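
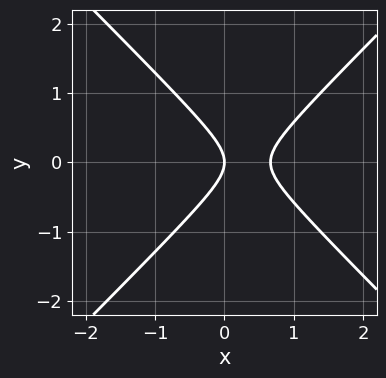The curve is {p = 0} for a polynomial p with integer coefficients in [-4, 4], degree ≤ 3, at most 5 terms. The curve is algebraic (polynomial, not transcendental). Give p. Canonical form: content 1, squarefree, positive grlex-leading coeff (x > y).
First, the degree is 2 — no degree-1 curve has this shape.
Then, symmetries: it's symmetric under y → −y, forcing even powers of y.
Next, checking where it meets the axes: it meets the x-axis at x = 0 (among the integer gridlines); it crosses the y-axis at the gridline y = 0.
Finally, the integer polynomial consistent with all of this is the stated p.

3*x^2 - 3*y^2 - 2*x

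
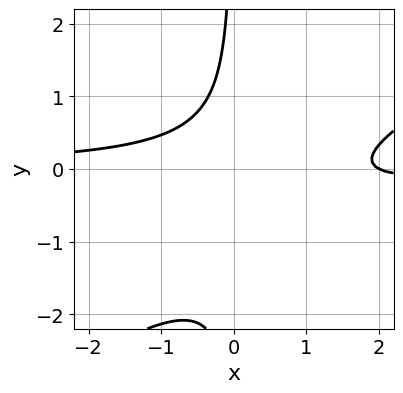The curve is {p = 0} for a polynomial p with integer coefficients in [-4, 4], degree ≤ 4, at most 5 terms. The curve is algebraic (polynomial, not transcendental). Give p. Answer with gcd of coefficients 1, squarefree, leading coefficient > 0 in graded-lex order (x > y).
2*x^2*y - 3*x*y^2 - 3*x*y + x - 2

(a) deg p = 3. A generic line meets the curve in up to 3 points.
(b) From the visible intercepts: it misses every integer gridline on the y-axis; it crosses the x-axis at the gridline x = 2.
(c) Fitting integer coefficients to these (and the overall shape) gives p.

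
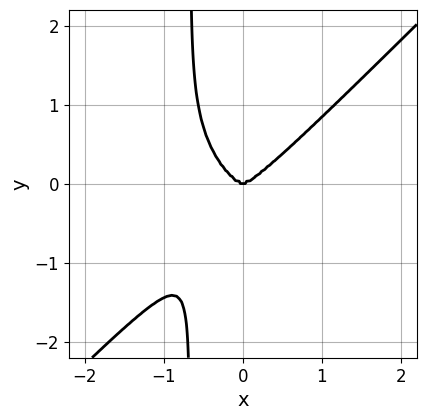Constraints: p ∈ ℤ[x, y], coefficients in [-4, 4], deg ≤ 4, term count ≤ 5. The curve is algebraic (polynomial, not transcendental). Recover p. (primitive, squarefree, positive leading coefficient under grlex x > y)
1. Degree: the shape is more complex than any degree-3 curve, so deg p = 4.
2. Checking where it meets the axes: one y-axis crossing is at y = 0; it meets the x-axis at x = 0 (among the integer gridlines).
3. Fitting integer coefficients to these (and the overall shape) gives p.

3*x^4 - 3*x*y^3 - 2*y^3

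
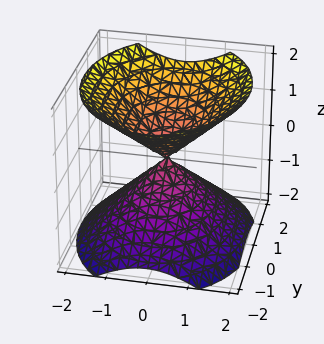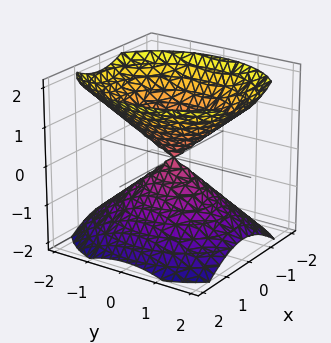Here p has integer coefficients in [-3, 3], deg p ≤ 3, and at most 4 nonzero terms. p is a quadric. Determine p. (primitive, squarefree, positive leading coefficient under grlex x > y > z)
The picture has 2 separate pieces.
deg p = 2.
Symmetries: mirror symmetry y ↦ −y ⇒ only even powers of y; it's symmetric under x → −x, forcing even powers of x; the z ↦ −z reflection is a symmetry, so z appears only in even powers.
Checking where it meets the axes: one z-axis crossing is at z = 0; it meets the y-axis at y = 0 (among the integer gridlines).
These observations pin down the coefficients.

3*x^2 + 2*y^2 - 3*z^2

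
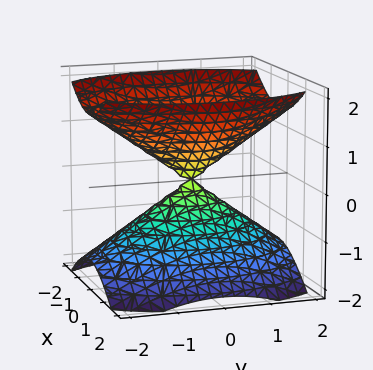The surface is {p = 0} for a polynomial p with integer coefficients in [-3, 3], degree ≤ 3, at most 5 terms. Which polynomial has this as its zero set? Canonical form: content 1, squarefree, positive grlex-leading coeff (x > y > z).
(a) I count 2 distinct pieces. Treating them together as one polynomial.
(b) deg p = 2. Two nappes meeting at a single point; a quadric.
(c) Symmetries: it's symmetric under z → −z, forcing even powers of z; mirror symmetry x ↦ −x ⇒ only even powers of x; it's symmetric under y → −y, forcing even powers of y.
(d) Against the integer gridlines: one x-axis crossing is at x = 0; one y-axis crossing is at y = 0; it meets the z-axis at z = 0 (among the integer gridlines).
(e) Fitting integer coefficients to these (and the overall shape) gives p.

2*x^2 + y^2 - 2*z^2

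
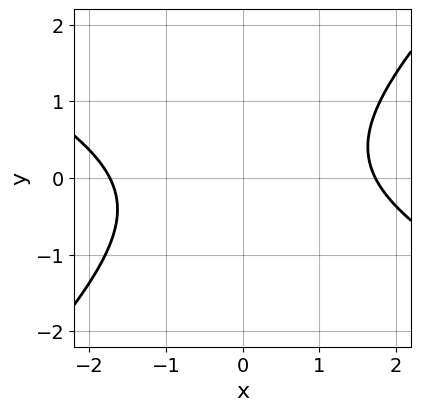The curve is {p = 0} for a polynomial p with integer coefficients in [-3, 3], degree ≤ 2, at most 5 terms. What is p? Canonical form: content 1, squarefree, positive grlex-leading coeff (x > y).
(a) Degree: the shape is more complex than any degree-1 curve, so deg p = 2.
(b) Checking where it meets the axes: no y-intercept at any integer in the box.
(c) Together with the visible shape, these determine p as stated.

x^2 + x*y - 2*y^2 - 3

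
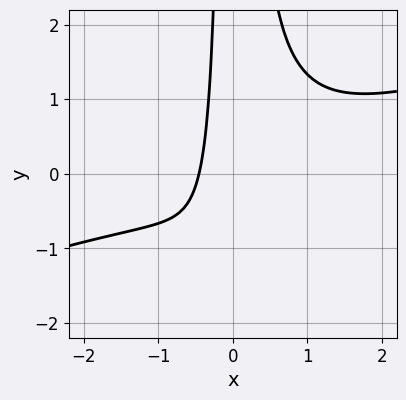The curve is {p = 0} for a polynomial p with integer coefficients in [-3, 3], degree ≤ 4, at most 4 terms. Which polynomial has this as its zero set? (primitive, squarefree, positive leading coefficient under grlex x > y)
x^3 - 3*x^2*y + 2*x + 1

(a) The degree is 3 — the shape is more complex than any degree-2 curve.
(b) Against the integer gridlines: it misses every integer gridline on the y-axis.
(c) Solving for integer coefficients yields p as stated.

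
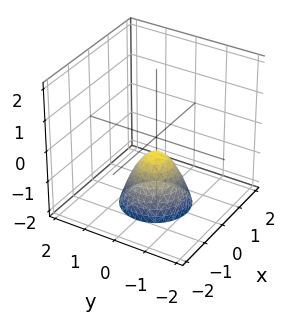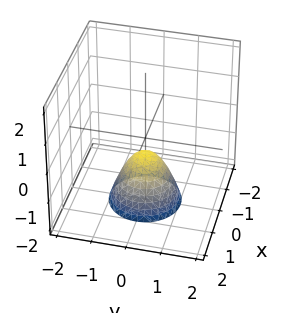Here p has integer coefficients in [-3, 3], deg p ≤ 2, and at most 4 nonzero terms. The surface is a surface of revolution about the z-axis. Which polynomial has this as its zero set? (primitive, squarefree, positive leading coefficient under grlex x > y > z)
(a) deg p = 2. The shape is more complex than any degree-1 surface.
(b) By symmetry, every cross-section ⟂ z is a circle, so x, y appear only via x² + y².
(c) From the axis intercepts and sections: the surface avoids every integer y-axis point in the box; a circular section at z = -1 has radius between 0 and 1.
(d) Matching integer coefficients to the picture gives p.

3*x^2 + 3*y^2 + 2*z + 1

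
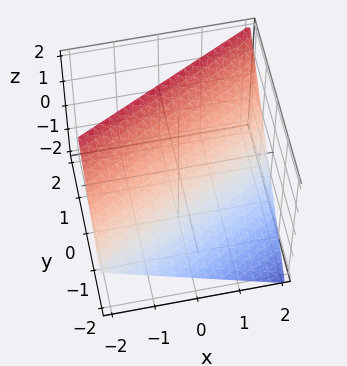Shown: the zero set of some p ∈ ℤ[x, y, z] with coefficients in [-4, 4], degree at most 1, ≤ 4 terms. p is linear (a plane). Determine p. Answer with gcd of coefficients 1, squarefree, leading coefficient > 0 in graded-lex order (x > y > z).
x - 2*y + 2*z - 2

First, degree: the surface is flat (a plane), so deg p = 1.
Then, against the integer gridlines: one z-axis crossing is at z = 1; one x-axis crossing is at x = 2; it crosses the y-axis at the gridline y = -1.
Finally, together with the visible shape, these determine p as stated.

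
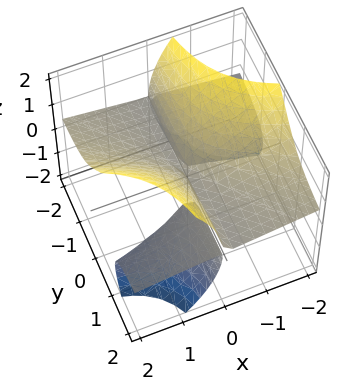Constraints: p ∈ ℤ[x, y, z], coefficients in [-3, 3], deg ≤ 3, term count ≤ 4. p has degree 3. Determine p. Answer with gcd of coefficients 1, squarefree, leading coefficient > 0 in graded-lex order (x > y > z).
There are 3 components.
Degree: the shape is more complex than any degree-2 surface, so deg p = 3.
From the axis intercepts and sections: it meets the z-axis at z = 0 (among the integer gridlines); it crosses the x-axis at the gridline x = 0; the visible y-axis segment lies entirely on the surface.
Fitting integer coefficients to these (and the overall shape) gives p.

3*x*y*z - z^3 + x^2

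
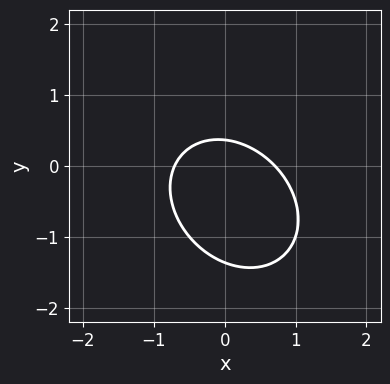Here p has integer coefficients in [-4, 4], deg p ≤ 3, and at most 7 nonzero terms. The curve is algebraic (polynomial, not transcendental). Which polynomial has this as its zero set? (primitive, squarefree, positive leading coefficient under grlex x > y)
2*x^2 + x*y + 2*y^2 + 2*y - 1

deg p = 2.
Matching integer coefficients to the picture gives p.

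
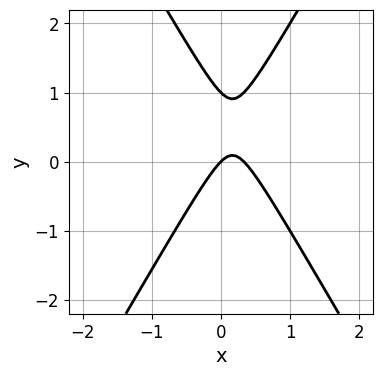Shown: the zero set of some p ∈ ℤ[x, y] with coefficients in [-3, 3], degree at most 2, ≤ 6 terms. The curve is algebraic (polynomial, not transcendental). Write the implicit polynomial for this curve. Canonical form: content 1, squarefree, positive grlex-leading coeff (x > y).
First, degree: no degree-1 curve has this shape, so deg p = 2.
Then, checking where it meets the axes: one x-axis crossing is at x = 0; among the integer gridlines, it crosses the y-axis at y ∈ {0, 1}.
Finally, the integer polynomial consistent with all of this is the stated p.

3*x^2 - y^2 - x + y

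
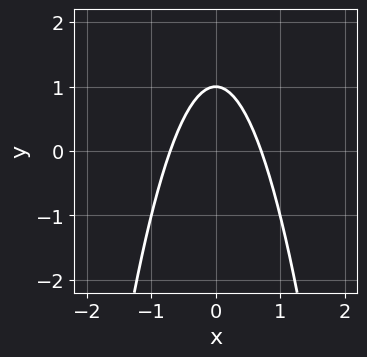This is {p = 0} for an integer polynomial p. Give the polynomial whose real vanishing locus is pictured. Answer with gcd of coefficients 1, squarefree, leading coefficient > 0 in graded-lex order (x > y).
2*x^2 + y - 1

(a) deg p = 2. No degree-1 curve has this shape.
(b) Symmetries: mirror symmetry x ↦ −x ⇒ only even powers of x.
(c) From the axis intercepts and sections: it meets the y-axis at y = 1 (among the integer gridlines).
(d) These observations pin down the coefficients.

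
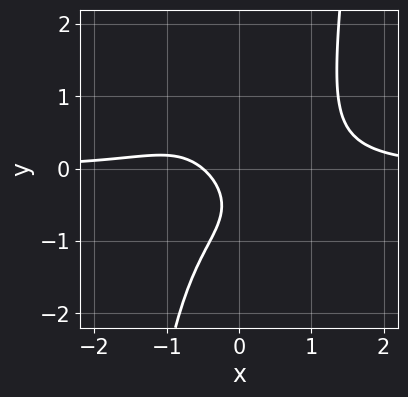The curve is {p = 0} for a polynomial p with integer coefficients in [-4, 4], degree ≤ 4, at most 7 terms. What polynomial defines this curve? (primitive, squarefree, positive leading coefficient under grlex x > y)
3*x^3*y - 2*y^2 - 2*x - 2*y - 1

First, deg p = 4.
Next, from the visible intercepts: the curve avoids every integer y-axis point in the box.
Finally, assembling these constraints gives the stated polynomial.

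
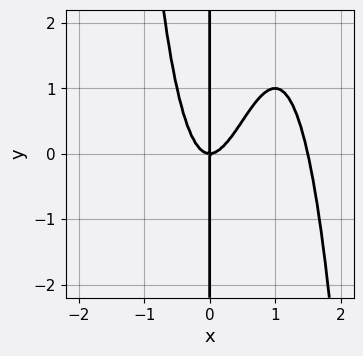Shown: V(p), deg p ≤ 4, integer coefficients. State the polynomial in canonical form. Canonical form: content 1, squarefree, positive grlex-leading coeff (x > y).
2*x^4 - 3*x^3 + x*y

deg p = 4. A generic line meets the curve in up to 4 points.
Against the integer gridlines: it meets the x-axis at x = 0 (among the integer gridlines); every point of the y-axis in the box is on the curve.
Solving for integer coefficients yields p as stated.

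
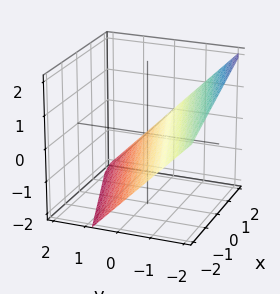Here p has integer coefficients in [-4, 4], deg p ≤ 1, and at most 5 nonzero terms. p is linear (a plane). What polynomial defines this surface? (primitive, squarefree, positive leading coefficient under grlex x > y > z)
x - 3*y - 3*z - 2

1. deg p = 1. The surface is flat (a plane).
2. Checking where it meets the axes: it crosses the x-axis at the gridline x = 2.
3. The integer polynomial consistent with all of this is the stated p.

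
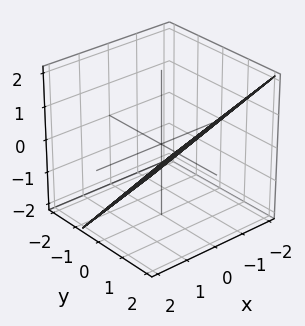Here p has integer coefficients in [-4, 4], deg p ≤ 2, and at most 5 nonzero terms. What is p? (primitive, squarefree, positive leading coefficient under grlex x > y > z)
First, deg p = 1. The surface is flat (a plane).
Then, checking where it meets the axes: it meets the x-axis at x = -2 (among the integer gridlines).
Finally, these observations pin down the coefficients.

x - 3*y + 3*z + 2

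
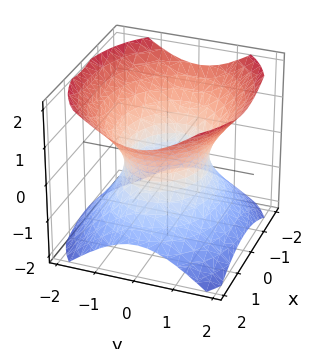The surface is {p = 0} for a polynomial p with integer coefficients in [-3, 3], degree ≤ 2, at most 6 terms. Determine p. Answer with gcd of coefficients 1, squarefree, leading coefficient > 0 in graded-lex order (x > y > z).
2*x^2 + 3*y^2 - 3*z^2 - 3

First, the degree is 2 — an hourglass — one-sheet hyperboloid; a quadric.
Then, symmetries: it's symmetric under x → −x, forcing even powers of x; the z ↦ −z reflection is a symmetry, so z appears only in even powers; mirror symmetry y ↦ −y ⇒ only even powers of y.
Then, reading off the gridlines: no z-intercept at any integer in the box; the y-axis gridline crossings are at y ∈ {-1, 1}.
Finally, matching integer coefficients to the picture gives p.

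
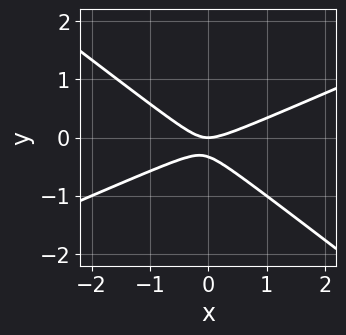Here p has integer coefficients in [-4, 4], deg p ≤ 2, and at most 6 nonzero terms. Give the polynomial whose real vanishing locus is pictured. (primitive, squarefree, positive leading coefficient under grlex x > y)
x^2 - x*y - 3*y^2 - y

First, deg p = 2.
Next, observable constraints: it crosses the x-axis at the gridline x = 0; it meets the y-axis at y = 0 (among the integer gridlines).
Finally, together with the visible shape, these determine p as stated.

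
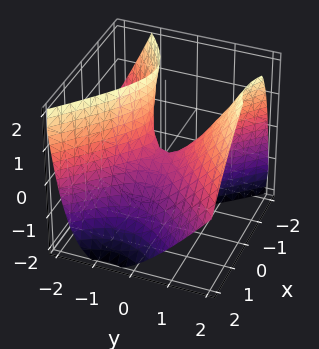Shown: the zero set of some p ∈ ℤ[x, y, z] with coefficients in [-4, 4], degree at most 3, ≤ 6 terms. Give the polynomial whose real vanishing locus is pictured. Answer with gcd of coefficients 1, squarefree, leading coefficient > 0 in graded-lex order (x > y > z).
3*x^2 + 2*x*z - 3*y^2 + 2*y*z + 2*z

(a) deg p = 2.
(b) From the axis intercepts and sections: it meets the z-axis at z = 0 (among the integer gridlines); it meets the y-axis at y = 0 (among the integer gridlines); it crosses the x-axis at the gridline x = 0.
(c) The integer polynomial consistent with all of this is the stated p.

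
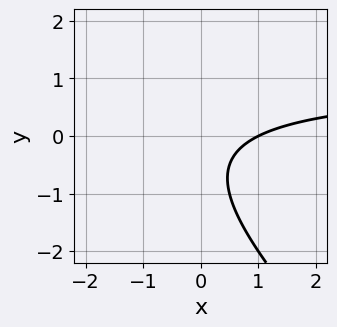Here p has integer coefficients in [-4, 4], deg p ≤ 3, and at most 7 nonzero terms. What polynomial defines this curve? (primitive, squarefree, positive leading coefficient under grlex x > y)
1. Degree: the shape is more complex than any degree-1 curve, so deg p = 2.
2. From the axis intercepts and sections: it crosses the x-axis at the gridline x = 1; the curve avoids every integer y-axis point in the box.
3. Assembling these constraints gives the stated polynomial.

x*y + y^2 - x + y + 1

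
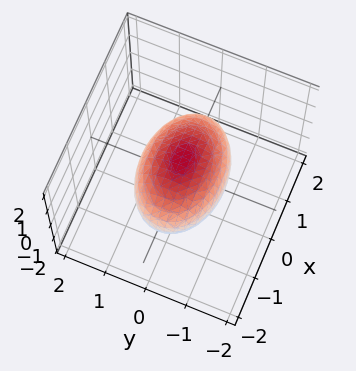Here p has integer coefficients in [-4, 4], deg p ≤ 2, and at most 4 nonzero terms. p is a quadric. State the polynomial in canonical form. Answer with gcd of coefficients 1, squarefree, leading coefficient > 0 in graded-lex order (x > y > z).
x^2 + 2*y^2 + 2*z^2 - 2

(a) The degree is 2 — bounded and convex; a quadric.
(b) Symmetries: mirror symmetry x ↦ −x ⇒ only even powers of x; it's symmetric under z → −z, forcing even powers of z; mirror symmetry y ↦ −y ⇒ only even powers of y.
(c) Observable constraints: the y-axis gridline crossings are at y ∈ {-1, 1}; among the integer gridlines, it crosses the z-axis at z ∈ {-1, 1}.
(d) Together with the visible shape, these determine p as stated.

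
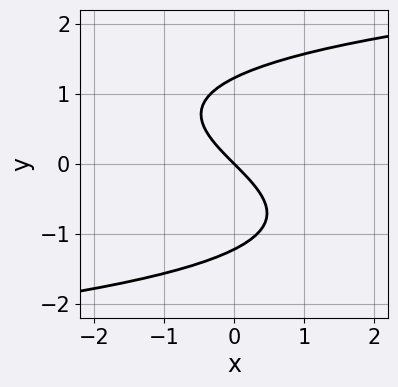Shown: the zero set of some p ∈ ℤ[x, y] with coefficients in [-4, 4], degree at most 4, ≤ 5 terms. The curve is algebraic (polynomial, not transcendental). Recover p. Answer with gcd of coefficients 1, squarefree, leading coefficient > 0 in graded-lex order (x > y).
2*y^3 - 3*x - 3*y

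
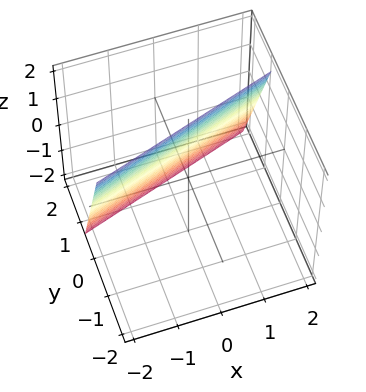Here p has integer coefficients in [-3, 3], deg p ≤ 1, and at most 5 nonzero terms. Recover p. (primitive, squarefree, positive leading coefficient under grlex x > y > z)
x - 3*y - z + 2

The degree is 1 — the surface is flat (a plane).
Observable constraints: it crosses the z-axis at the gridline z = 2; it meets the x-axis at x = -2 (among the integer gridlines).
Putting this together gives p.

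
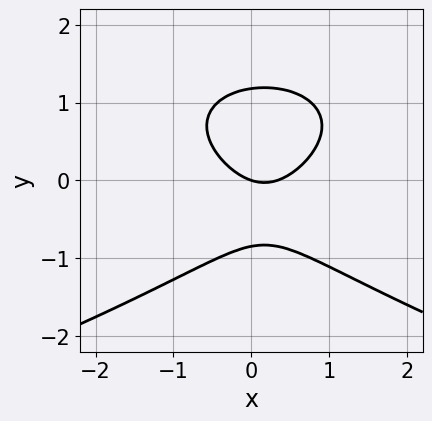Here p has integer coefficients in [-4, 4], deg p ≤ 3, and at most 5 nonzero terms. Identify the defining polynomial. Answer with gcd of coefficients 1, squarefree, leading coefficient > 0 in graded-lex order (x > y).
3*y^3 + 3*x^2 - y^2 - x - 3*y

1. Degree: no degree-2 curve has this shape, so deg p = 3.
2. Observable constraints: it crosses the x-axis at the gridline x = 0; it crosses the y-axis at the gridline y = 0.
3. The integer polynomial consistent with all of this is the stated p.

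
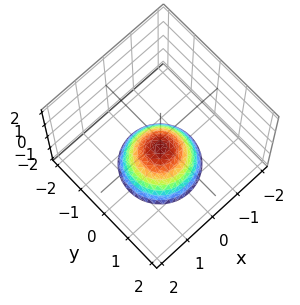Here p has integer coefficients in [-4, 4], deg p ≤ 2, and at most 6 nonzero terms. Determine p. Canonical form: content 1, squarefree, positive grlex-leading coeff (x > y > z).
3*x^2 + 3*y^2 + 3*z + 2

Degree: a generic line meets the surface in up to 2 points, so deg p = 2.
Symmetries: the surface is invariant under rotation about z: p = q(x² + y², z).
Observable constraints: no x-intercept at any integer in the box; a circular section at z = -2 has radius between 1 and 2.
Assembling these constraints gives the stated polynomial.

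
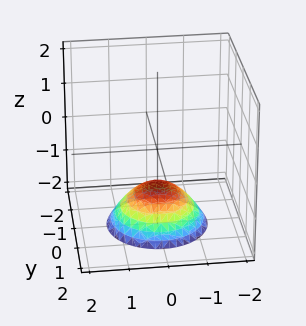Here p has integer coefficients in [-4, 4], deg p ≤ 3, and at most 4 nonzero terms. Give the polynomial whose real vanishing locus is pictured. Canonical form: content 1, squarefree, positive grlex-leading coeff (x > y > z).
2*x^2 + 2*y^2 + 3*z + 3

(a) Degree: no degree-1 surface has this shape, so deg p = 2.
(b) By symmetry, the z-axis is an axis of rotation, so x and y enter only as x² + y².
(c) From the visible intercepts: it misses every integer gridline on the x-axis; it meets the z-axis at z = -1 (among the integer gridlines); a circular section at z = -2 has radius between 1 and 2; it misses every integer gridline on the y-axis.
(d) Together with the visible shape, these determine p as stated.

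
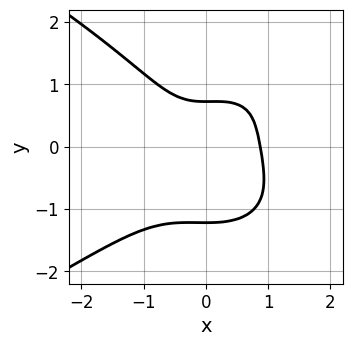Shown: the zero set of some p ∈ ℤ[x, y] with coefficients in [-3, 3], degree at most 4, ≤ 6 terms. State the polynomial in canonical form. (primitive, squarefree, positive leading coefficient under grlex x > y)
The degree is 4 — a generic line meets the curve in up to 4 points.
Solving for integer coefficients yields p as stated.

2*y^4 + 3*x^3 - x^2*y + 2*y - 2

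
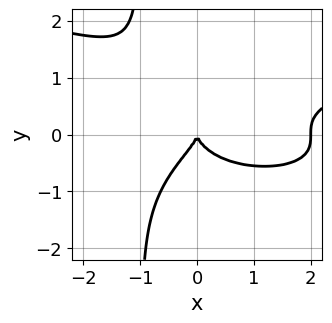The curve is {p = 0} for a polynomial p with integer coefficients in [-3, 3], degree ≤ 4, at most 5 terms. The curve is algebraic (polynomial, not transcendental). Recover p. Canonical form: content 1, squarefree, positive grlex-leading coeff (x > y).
3*x*y^3 - x^3 + 3*y^3 + 2*x^2

(a) deg p = 4. No degree-3 curve has this shape.
(b) From the axis intercepts and sections: one y-axis crossing is at y = 0; the x-axis gridline crossings are at x ∈ {0, 2}.
(c) The integer polynomial consistent with all of this is the stated p.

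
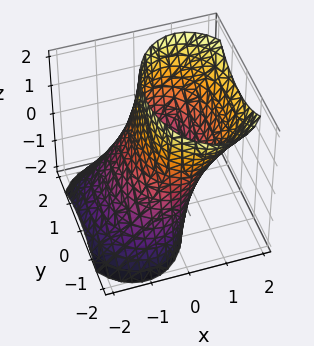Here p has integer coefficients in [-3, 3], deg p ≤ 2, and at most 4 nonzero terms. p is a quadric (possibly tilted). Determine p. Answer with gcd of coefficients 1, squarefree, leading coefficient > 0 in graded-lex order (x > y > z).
2*x^2 - 2*x*z + y^2 - 2

First, degree: no degree-1 surface has this shape, so deg p = 2.
Then, reading off the gridlines: it misses every integer gridline on the z-axis; the x-axis gridline crossings are at x ∈ {-1, 1}.
Finally, assembling these constraints gives the stated polynomial.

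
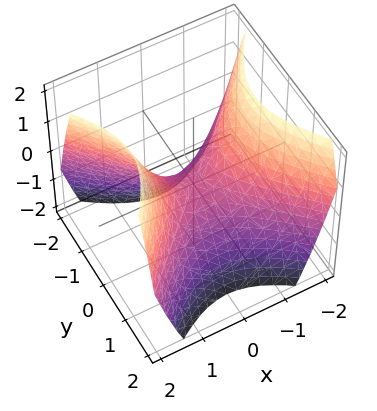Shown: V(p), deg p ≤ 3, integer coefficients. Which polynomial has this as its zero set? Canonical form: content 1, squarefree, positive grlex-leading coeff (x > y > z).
x^2 - y^2 - z

deg p = 2.
Symmetries: it's symmetric under y → −y, forcing even powers of y; mirror symmetry x ↦ −x ⇒ only even powers of x.
From the visible intercepts: it meets the x-axis at x = 0 (among the integer gridlines); it crosses the z-axis at the gridline z = 0.
Matching integer coefficients to the picture gives p.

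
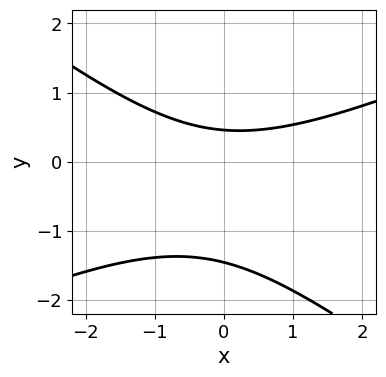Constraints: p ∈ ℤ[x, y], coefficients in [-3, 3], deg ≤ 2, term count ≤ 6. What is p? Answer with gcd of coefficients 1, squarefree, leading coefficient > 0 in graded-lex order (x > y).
x^2 - x*y - 3*y^2 - 3*y + 2

(a) deg p = 2. A generic line meets the curve in up to 2 points.
(b) Checking where it meets the axes: it misses every integer gridline on the x-axis.
(c) Fitting integer coefficients to these (and the overall shape) gives p.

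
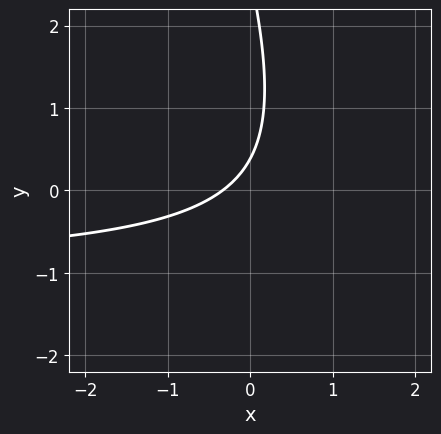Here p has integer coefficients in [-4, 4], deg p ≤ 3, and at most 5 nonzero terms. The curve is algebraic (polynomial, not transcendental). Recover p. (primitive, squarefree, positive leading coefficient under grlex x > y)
3*x*y + y^2 + 3*x - 3*y + 1

1. Degree: no degree-1 curve has this shape, so deg p = 2.
2. The integer polynomial consistent with all of this is the stated p.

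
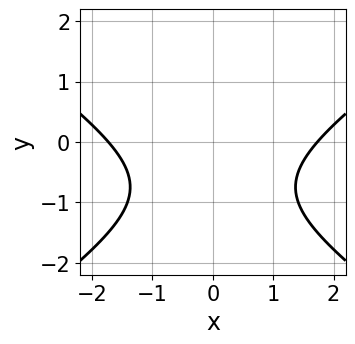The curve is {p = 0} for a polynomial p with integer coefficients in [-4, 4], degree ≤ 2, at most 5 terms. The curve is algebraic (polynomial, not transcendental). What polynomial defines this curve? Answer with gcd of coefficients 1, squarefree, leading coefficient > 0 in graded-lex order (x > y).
(a) deg p = 2.
(b) Symmetries: the x ↦ −x reflection is a symmetry, so x appears only in even powers.
(c) Against the integer gridlines: no y-intercept at any integer in the box.
(d) Solving for integer coefficients yields p as stated.

x^2 - 2*y^2 - 3*y - 3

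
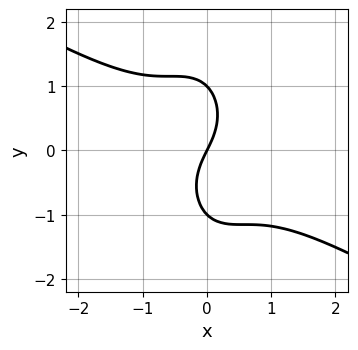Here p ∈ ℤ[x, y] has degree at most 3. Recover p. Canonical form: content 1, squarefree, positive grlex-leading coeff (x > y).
2*x^3 + 3*x^2*y + y^3 + 2*x - y

1. The degree is 3 — the shape is more complex than any degree-2 curve.
2. Checking where it meets the axes: among the integer gridlines, it crosses the y-axis at y ∈ {-1, 0, 1}; it crosses the x-axis at the gridline x = 0.
3. These observations pin down the coefficients.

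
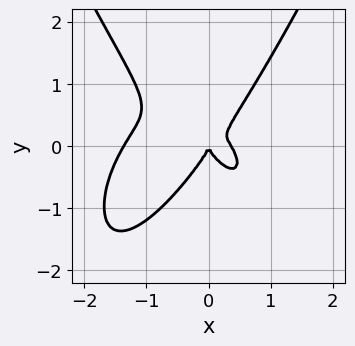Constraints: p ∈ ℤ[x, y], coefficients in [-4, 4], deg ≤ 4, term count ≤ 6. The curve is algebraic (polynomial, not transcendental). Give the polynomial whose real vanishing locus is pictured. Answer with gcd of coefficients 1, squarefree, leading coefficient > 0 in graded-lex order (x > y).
Degree: no degree-3 curve has this shape, so deg p = 4.
Checking where it meets the axes: it crosses the x-axis at the gridline x = 0; it meets the y-axis at y = 0 (among the integer gridlines).
Fitting integer coefficients to these (and the overall shape) gives p.

2*x^4 + 2*x^3 + 2*x^2*y - 2*y^3 - x^2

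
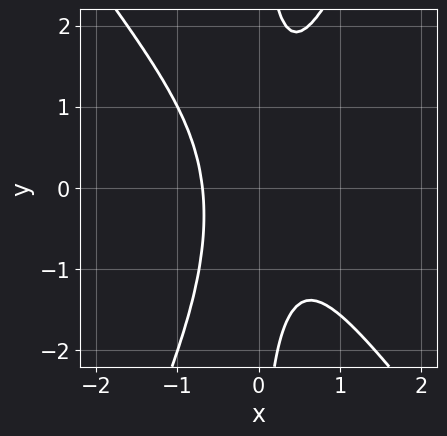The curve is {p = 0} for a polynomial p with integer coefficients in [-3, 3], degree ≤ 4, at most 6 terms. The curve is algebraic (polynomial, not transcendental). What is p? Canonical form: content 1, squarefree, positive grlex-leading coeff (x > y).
3*x^3 + x^2*y - x*y^2 + 1

(a) Degree: the shape is more complex than any degree-2 curve, so deg p = 3.
(b) From the axis intercepts and sections: the curve avoids every integer y-axis point in the box.
(c) Putting this together gives p.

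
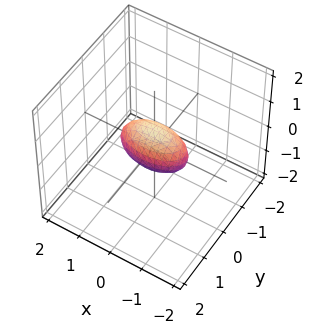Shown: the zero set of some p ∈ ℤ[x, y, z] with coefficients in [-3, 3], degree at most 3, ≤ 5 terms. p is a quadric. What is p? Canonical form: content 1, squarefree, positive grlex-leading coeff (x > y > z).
First, deg p = 2. Bounded and convex; a quadric.
Then, symmetries: the y ↦ −y reflection is a symmetry, so y appears only in even powers; it's symmetric under z → −z, forcing even powers of z; the x ↦ −x reflection is a symmetry, so x appears only in even powers.
Then, checking where it meets the axes: among the integer gridlines, it crosses the x-axis at x ∈ {-1, 1}.
Finally, the integer polynomial consistent with all of this is the stated p.

x^2 + 3*y^2 + 2*z^2 - 1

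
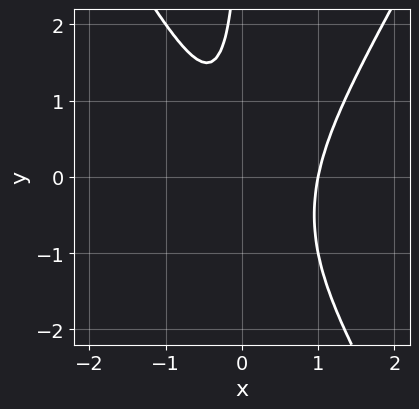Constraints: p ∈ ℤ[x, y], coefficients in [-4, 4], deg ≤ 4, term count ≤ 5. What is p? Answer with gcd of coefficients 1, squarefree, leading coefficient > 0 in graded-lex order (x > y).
(a) Degree: no degree-2 curve has this shape, so deg p = 3.
(b) Observable constraints: one x-axis crossing is at x = 1; the curve avoids every integer y-axis point in the box.
(c) Together with the visible shape, these determine p as stated.

3*x^3 - x*y^2 - 2*x^2 - x*y - 1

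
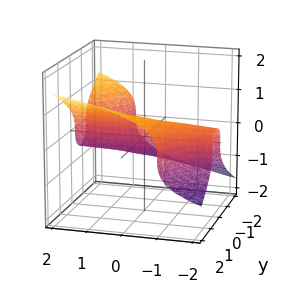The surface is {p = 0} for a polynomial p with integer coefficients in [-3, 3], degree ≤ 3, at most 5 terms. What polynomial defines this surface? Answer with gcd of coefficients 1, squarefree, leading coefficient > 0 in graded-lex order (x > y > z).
x*y^2 - 3*z^3 + 2*y

1. deg p = 3. No degree-2 surface has this shape.
2. From the visible intercepts: it crosses the z-axis at the gridline z = 0; the visible x-axis segment lies entirely on the surface.
3. Putting this together gives p.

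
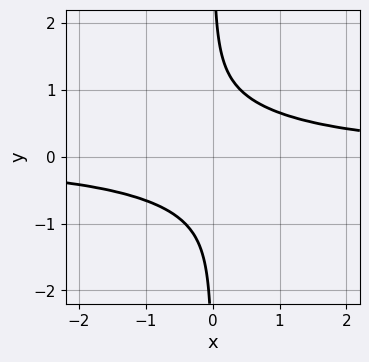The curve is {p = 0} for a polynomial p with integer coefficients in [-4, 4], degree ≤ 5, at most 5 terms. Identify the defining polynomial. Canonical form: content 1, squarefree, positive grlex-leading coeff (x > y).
x^2*y^2 + 2*x*y^3 - 1

First, deg p = 4. The shape is more complex than any degree-3 curve.
Next, from the axis intercepts and sections: the curve avoids every integer x-axis point in the box; the curve avoids every integer y-axis point in the box.
Finally, fitting integer coefficients to these (and the overall shape) gives p.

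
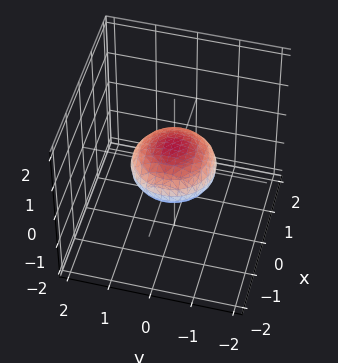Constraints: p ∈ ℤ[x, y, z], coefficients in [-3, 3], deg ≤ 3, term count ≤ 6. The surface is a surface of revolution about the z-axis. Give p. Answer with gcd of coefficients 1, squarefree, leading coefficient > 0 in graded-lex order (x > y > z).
x^2 + y^2 + 2*z^2 - 1

1. Degree: a generic line meets the surface in up to 2 points, so deg p = 2.
2. Symmetries: the surface is invariant under rotation about z: p = q(x² + y², z).
3. From the visible intercepts: a circular section at z = 0 has radius exactly 1; among the integer gridlines, it crosses the y-axis at y ∈ {-1, 1}.
4. Putting this together gives p. Check: (-1, 0, 0) on the x-axis lies on the surface, and p(-1, 0, 0) = 0. ✓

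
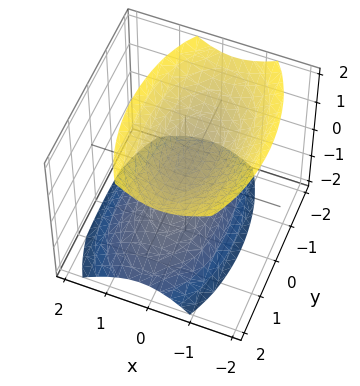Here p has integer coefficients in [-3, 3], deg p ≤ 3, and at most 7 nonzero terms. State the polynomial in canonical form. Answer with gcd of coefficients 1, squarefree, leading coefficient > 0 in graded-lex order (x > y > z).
3*x^2 + x*z + y^2 - 2*z^2 + 1

(a) The picture has 2 separate pieces.
(b) deg p = 2.
(c) Against the integer gridlines: no y-intercept at any integer in the box; the surface avoids every integer x-axis point in the box.
(d) Together with the visible shape, these determine p as stated.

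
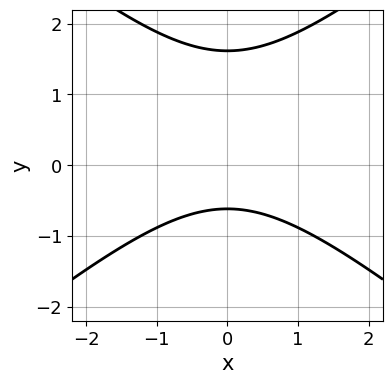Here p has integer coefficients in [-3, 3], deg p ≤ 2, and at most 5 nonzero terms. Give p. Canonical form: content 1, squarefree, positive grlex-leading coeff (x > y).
1. The degree is 2 — no degree-1 curve has this shape.
2. Symmetries: it's symmetric under x → −x, forcing even powers of x.
3. Reading off the gridlines: it misses every integer gridline on the x-axis.
4. Solving for integer coefficients yields p as stated.

2*x^2 - 3*y^2 + 3*y + 3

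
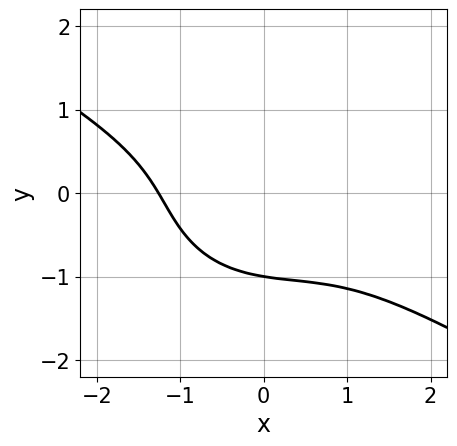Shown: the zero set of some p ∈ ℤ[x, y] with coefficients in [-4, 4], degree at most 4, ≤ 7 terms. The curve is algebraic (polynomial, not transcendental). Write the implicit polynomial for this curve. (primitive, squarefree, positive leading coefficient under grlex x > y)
First, degree: no degree-2 curve has this shape, so deg p = 3.
Then, reading off the gridlines: one y-axis crossing is at y = -1.
Finally, putting this together gives p.

x^3 + x^2*y + 2*y^3 - x*y + 2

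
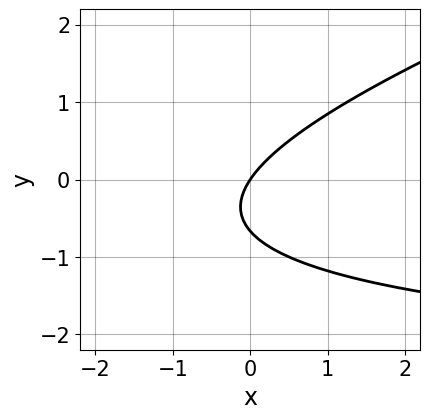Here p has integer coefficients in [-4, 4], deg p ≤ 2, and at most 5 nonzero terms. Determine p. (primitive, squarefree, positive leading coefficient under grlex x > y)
Degree: the shape is more complex than any degree-1 curve, so deg p = 2.
Against the integer gridlines: one y-axis crossing is at y = 0; one x-axis crossing is at x = 0.
These observations pin down the coefficients.

x*y - 3*y^2 + 3*x - 2*y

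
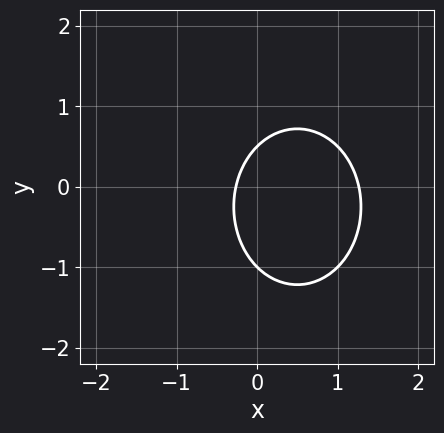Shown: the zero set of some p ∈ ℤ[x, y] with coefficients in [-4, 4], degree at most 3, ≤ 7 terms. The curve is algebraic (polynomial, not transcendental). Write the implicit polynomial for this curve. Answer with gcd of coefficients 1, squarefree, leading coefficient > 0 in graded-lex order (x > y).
3*x^2 + 2*y^2 - 3*x + y - 1

First, the degree is 2 — a generic line meets the curve in up to 2 points.
Next, from the visible intercepts: it meets the y-axis at y = -1 (among the integer gridlines).
Finally, fitting integer coefficients to these (and the overall shape) gives p.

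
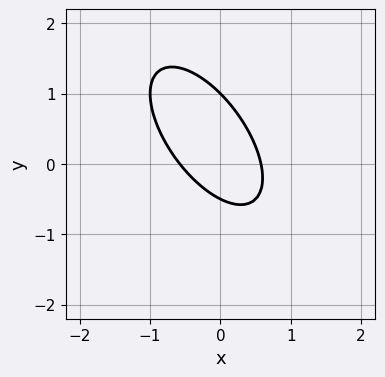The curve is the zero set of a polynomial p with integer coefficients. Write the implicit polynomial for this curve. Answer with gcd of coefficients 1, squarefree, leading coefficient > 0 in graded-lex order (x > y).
1. deg p = 2. The shape is more complex than any degree-1 curve.
2. Reading off the gridlines: it meets the y-axis at y = 1 (among the integer gridlines).
3. Together with the visible shape, these determine p as stated.

3*x^2 + 3*x*y + 2*y^2 - y - 1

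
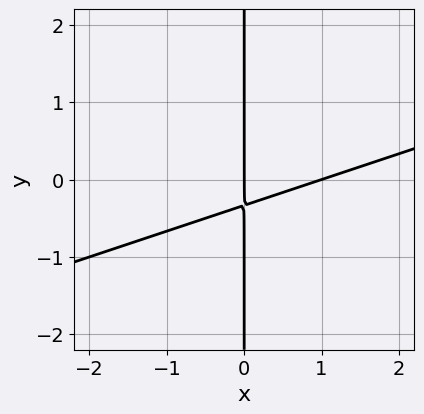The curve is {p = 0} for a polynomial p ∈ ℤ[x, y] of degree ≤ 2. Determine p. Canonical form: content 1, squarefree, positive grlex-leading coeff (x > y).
x^2 - 3*x*y - x

The degree is 2 — the shape is more complex than any degree-1 curve.
From the visible intercepts: the x-axis gridline crossings are at x ∈ {0, 1}; every point of the y-axis in the box is on the curve.
Fitting integer coefficients to these (and the overall shape) gives p.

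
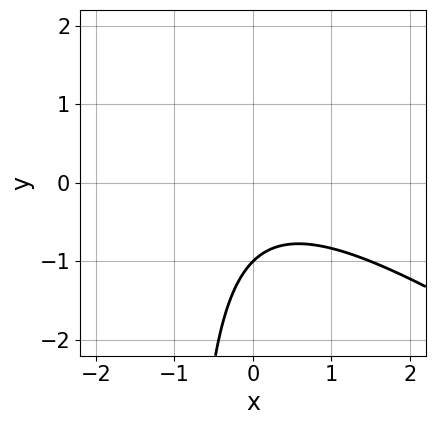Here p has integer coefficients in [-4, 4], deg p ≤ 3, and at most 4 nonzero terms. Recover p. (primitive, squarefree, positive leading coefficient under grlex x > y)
The degree is 2 — the shape is more complex than any degree-1 curve.
Reading off the gridlines: it misses every integer gridline on the x-axis; it crosses the y-axis at the gridline y = -1.
The integer polynomial consistent with all of this is the stated p.

2*x^2 + 3*x*y + 3*y + 3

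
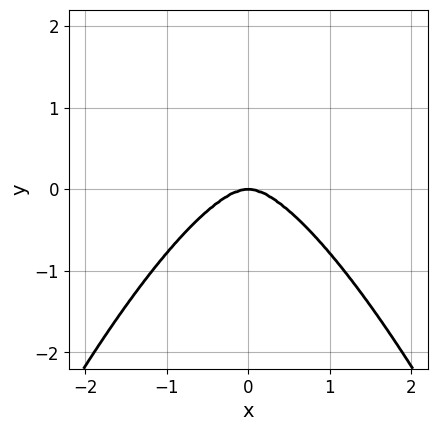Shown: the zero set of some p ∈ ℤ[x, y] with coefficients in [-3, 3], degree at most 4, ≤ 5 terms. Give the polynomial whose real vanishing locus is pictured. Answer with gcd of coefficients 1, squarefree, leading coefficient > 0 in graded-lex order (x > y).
3*x^4 + 2*x^2*y + 3*y^3

The degree is 4 — a generic line meets the curve in up to 4 points.
Symmetries: the x ↦ −x reflection is a symmetry, so x appears only in even powers.
From the visible intercepts: it crosses the y-axis at the gridline y = 0; it crosses the x-axis at the gridline x = 0.
Solving for integer coefficients yields p as stated.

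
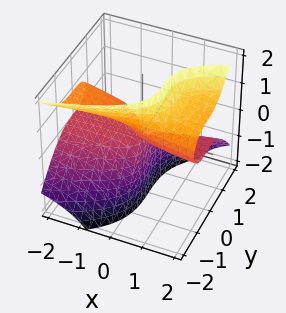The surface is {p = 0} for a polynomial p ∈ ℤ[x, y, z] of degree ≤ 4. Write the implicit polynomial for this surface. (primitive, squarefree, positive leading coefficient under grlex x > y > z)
First, degree: a generic line meets the surface in up to 3 points, so deg p = 3.
Next, from the visible intercepts: every point of the x-axis in the box is on the surface; one y-axis crossing is at y = 0; it crosses the z-axis at the gridline z = 0.
Finally, these observations pin down the coefficients.

3*x*z^2 - 2*y^3 - 3*x*z - z^2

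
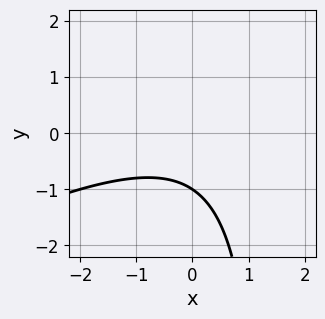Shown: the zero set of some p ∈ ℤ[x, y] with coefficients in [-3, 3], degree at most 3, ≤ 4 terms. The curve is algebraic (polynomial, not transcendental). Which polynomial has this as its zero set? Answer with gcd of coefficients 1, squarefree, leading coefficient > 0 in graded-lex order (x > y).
Degree: a generic line meets the curve in up to 2 points, so deg p = 2.
Observable constraints: the curve avoids every integer x-axis point in the box; one y-axis crossing is at y = -1.
Assembling these constraints gives the stated polynomial.

x^2 - 2*x*y + 3*y + 3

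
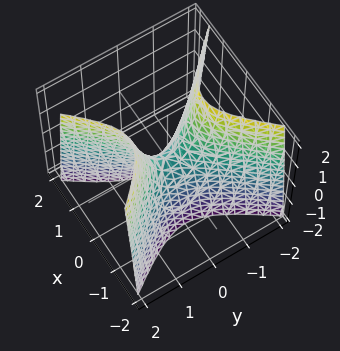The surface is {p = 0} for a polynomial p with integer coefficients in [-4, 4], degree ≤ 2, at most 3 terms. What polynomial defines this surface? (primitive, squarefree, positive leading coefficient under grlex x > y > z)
3*x^2 - 2*y^2 + z

1. deg p = 2.
2. Symmetries: mirror symmetry x ↦ −x ⇒ only even powers of x; the y ↦ −y reflection is a symmetry, so y appears only in even powers.
3. From the visible intercepts: it crosses the y-axis at the gridline y = 0; it crosses the x-axis at the gridline x = 0.
4. Together with the visible shape, these determine p as stated.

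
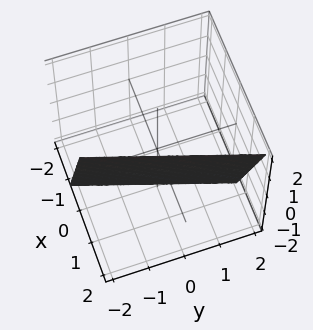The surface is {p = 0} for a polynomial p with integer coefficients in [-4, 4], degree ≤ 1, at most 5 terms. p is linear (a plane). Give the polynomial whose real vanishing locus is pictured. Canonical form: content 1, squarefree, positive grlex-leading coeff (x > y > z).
3*x - y - z - 2

deg p = 1.
From the visible intercepts: one y-axis crossing is at y = -2; it crosses the z-axis at the gridline z = -2.
Assembling these constraints gives the stated polynomial.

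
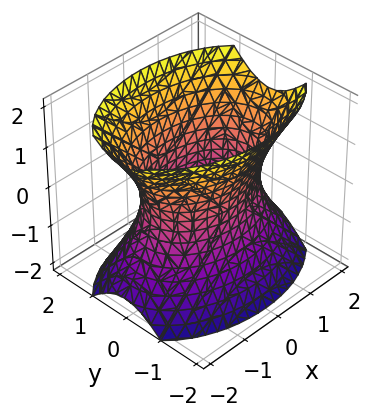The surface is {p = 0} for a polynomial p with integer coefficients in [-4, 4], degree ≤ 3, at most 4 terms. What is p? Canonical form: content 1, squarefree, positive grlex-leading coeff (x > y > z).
x^2 + 2*y^2 - z^2 - 2

First, the degree is 2 — an hourglass — one-sheet hyperboloid; a quadric.
Next, symmetries: the z ↦ −z reflection is a symmetry, so z appears only in even powers; the y ↦ −y reflection is a symmetry, so y appears only in even powers; mirror symmetry x ↦ −x ⇒ only even powers of x.
Next, against the integer gridlines: no z-intercept at any integer in the box; the y-axis gridline crossings are at y ∈ {-1, 1}.
Finally, together with the visible shape, these determine p as stated.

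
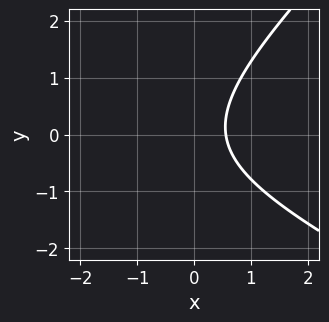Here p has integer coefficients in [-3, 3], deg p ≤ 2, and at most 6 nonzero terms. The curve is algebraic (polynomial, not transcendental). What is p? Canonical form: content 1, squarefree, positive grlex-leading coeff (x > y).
x^2 + x*y - 2*y^2 + 3*x - 2

1. Degree: a generic line meets the curve in up to 2 points, so deg p = 2.
2. Observable constraints: it misses every integer gridline on the y-axis.
3. Assembling these constraints gives the stated polynomial.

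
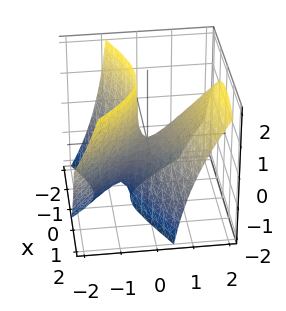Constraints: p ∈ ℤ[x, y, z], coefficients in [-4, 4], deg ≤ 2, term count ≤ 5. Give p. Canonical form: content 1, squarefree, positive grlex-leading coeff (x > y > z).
2*x^2 - 2*x*y - 3*y^2 + 3*y*z + z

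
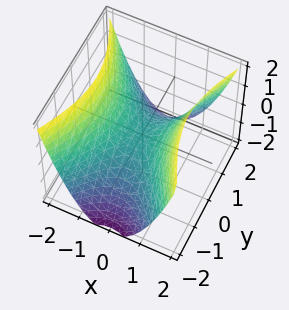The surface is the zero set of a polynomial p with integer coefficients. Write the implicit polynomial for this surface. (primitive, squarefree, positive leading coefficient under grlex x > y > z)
The degree is 2 — a saddle surface; a quadric.
Symmetries: it's symmetric under y → −y, forcing even powers of y; mirror symmetry x ↦ −x ⇒ only even powers of x.
Reading off the gridlines: one y-axis crossing is at y = 0; it meets the x-axis at x = 0 (among the integer gridlines); it meets the z-axis at z = 0 (among the integer gridlines).
These observations pin down the coefficients.

2*x^2 - y^2 - 2*z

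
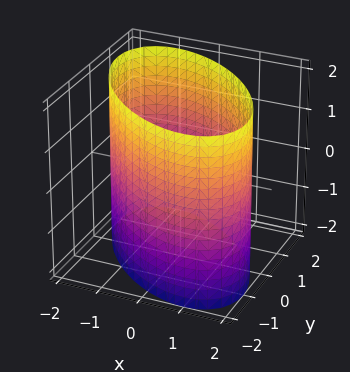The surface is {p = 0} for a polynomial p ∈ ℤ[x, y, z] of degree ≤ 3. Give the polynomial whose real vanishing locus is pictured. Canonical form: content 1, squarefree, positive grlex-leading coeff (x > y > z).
x^2 + x*y + y^2 - 3

Degree: no degree-1 surface has this shape, so deg p = 2.
Against the integer gridlines: it misses every integer gridline on the z-axis.
Putting this together gives p.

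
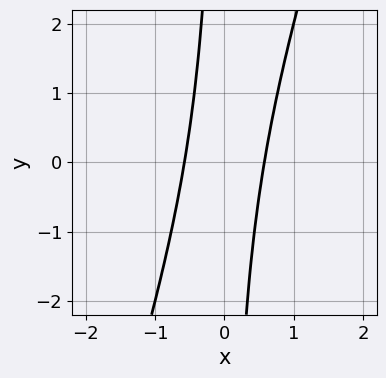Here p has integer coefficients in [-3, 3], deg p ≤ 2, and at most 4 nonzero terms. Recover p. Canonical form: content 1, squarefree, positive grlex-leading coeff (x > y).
3*x^2 - x*y - 1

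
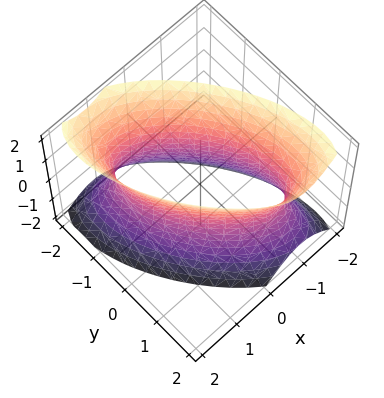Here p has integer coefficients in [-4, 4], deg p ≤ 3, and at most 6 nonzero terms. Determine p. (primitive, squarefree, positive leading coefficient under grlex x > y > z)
1. Degree: a generic line meets the surface in up to 2 points, so deg p = 2.
2. Reading off the gridlines: among the integer gridlines, it crosses the x-axis at x ∈ {-1, 1}; it misses every integer gridline on the z-axis.
3. Putting this together gives p.

3*x^2 + 3*x*y + 2*y^2 - z^2 - 3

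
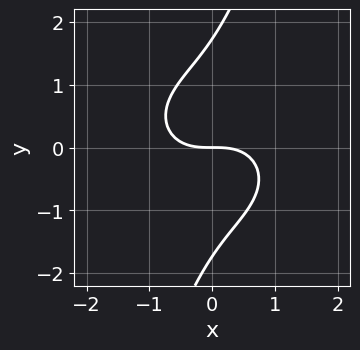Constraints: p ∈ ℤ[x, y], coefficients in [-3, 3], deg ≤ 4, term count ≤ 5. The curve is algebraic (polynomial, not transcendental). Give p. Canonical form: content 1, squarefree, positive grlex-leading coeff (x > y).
The degree is 3 — the shape is more complex than any degree-2 curve.
From the axis intercepts and sections: it meets the y-axis at y = 0 (among the integer gridlines); it meets the x-axis at x = 0 (among the integer gridlines).
Assembling these constraints gives the stated polynomial.

2*x^3 + 3*x*y^2 - y^3 + 3*y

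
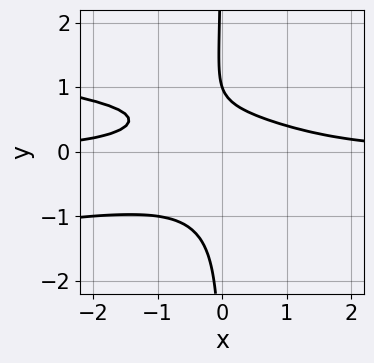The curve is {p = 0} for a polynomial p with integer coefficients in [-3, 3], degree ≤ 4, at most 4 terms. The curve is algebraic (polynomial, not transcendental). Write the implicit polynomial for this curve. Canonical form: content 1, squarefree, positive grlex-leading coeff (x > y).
deg p = 4. The shape is more complex than any degree-3 curve.
From the axis intercepts and sections: it misses every integer gridline on the x-axis; it meets the y-axis at y = 1 (among the integer gridlines).
Together with the visible shape, these determine p as stated.

3*x*y^3 + x^2*y + y - 1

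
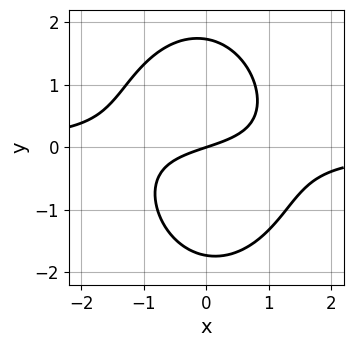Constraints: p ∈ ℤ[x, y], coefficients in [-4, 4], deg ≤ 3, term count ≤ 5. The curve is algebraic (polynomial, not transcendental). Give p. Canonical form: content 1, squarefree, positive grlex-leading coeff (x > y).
2*x^2*y + y^3 + x - 3*y

(a) The degree is 3 — the shape is more complex than any degree-2 curve.
(b) From the axis intercepts and sections: one y-axis crossing is at y = 0; one x-axis crossing is at x = 0.
(c) These observations pin down the coefficients.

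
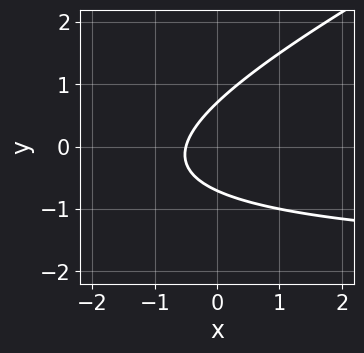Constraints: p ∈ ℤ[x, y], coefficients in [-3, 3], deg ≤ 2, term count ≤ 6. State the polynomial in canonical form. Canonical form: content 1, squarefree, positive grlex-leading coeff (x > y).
(a) Degree: no degree-1 curve has this shape, so deg p = 2.
(b) The integer polynomial consistent with all of this is the stated p.

x*y - 2*y^2 + 2*x + 1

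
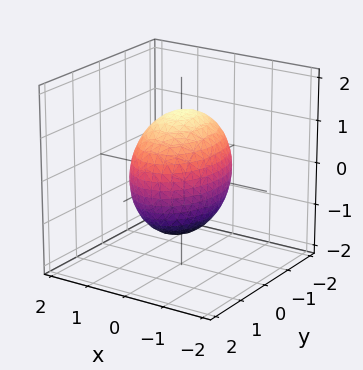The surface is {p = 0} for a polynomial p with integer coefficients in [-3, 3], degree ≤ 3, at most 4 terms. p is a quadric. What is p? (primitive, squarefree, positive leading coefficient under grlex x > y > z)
2*x^2 + y^2 + z^2 - 2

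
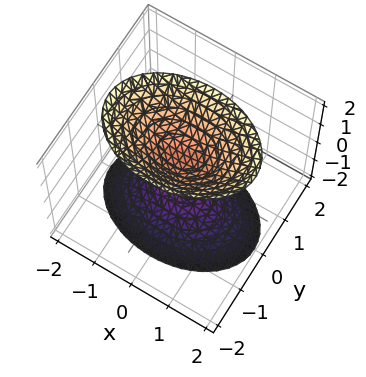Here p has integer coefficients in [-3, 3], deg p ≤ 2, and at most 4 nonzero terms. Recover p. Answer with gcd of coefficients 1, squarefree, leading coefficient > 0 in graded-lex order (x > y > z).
x^2 + 2*y^2 - z^2 + 1

(a) I count 2 distinct pieces. They look like related sheets of one shape, so recover p as a whole.
(b) deg p = 2. Two sheets facing apart; a quadric.
(c) Symmetries: the x ↦ −x reflection is a symmetry, so x appears only in even powers; mirror symmetry y ↦ −y ⇒ only even powers of y; it's symmetric under z → −z, forcing even powers of z.
(d) Observable constraints: among the integer gridlines, it crosses the z-axis at z ∈ {-1, 1}; the surface avoids every integer y-axis point in the box; no x-intercept at any integer in the box.
(e) Fitting integer coefficients to these (and the overall shape) gives p.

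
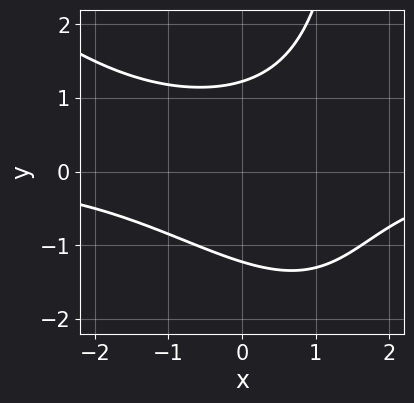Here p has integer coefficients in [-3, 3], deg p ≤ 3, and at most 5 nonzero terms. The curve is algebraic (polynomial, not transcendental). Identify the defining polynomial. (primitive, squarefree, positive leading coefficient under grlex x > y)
x^2*y + x*y^2 - 2*y^2 + 3

Degree: no degree-2 curve has this shape, so deg p = 3.
Against the integer gridlines: the curve avoids every integer x-axis point in the box.
Assembling these constraints gives the stated polynomial.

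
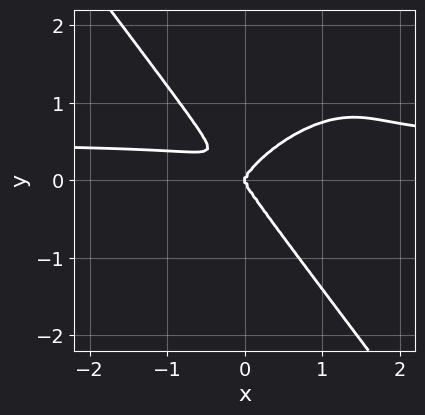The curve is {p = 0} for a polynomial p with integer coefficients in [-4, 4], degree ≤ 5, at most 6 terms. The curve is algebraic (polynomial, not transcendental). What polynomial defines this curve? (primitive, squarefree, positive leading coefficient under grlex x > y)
2*x^3*y - 2*x^2*y^2 + 2*y^4 - x^3

1. The degree is 4 — no degree-3 curve has this shape.
2. From the visible intercepts: it crosses the x-axis at the gridline x = 0; it meets the y-axis at y = 0 (among the integer gridlines).
3. The integer polynomial consistent with all of this is the stated p.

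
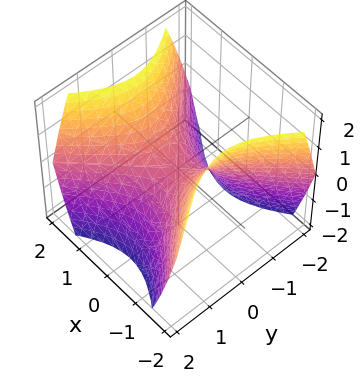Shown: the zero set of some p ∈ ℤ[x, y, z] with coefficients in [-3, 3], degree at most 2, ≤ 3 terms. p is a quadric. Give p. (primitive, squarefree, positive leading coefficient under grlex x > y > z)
(a) The degree is 2 — a hyperbolic paraboloid; a quadric.
(b) Symmetries: it's symmetric under x → −x, forcing even powers of x; it's symmetric under y → −y, forcing even powers of y.
(c) Reading off the gridlines: one z-axis crossing is at z = 0; it crosses the x-axis at the gridline x = 0.
(d) Solving for integer coefficients yields p as stated.

x^2 - y^2 - z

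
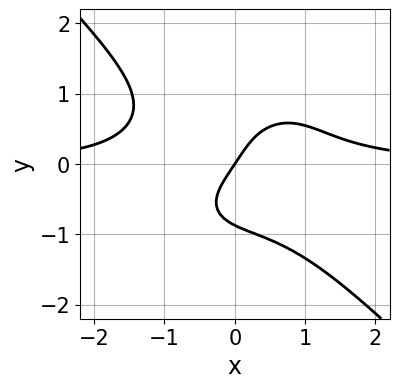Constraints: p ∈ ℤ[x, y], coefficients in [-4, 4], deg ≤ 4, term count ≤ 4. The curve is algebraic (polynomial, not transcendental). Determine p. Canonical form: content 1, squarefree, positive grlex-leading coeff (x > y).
3*x^3*y + 3*y^4 - 3*x + 2*y

First, deg p = 4. The shape is more complex than any degree-3 curve.
Then, against the integer gridlines: it crosses the x-axis at the gridline x = 0; one y-axis crossing is at y = 0.
Finally, putting this together gives p.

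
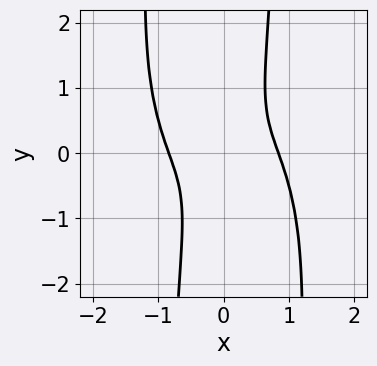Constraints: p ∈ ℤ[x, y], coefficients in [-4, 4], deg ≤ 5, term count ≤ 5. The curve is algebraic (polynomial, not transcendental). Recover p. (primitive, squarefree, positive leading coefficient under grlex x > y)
2*x^4 + x^2*y^2 + 2*x*y - y^2 - 1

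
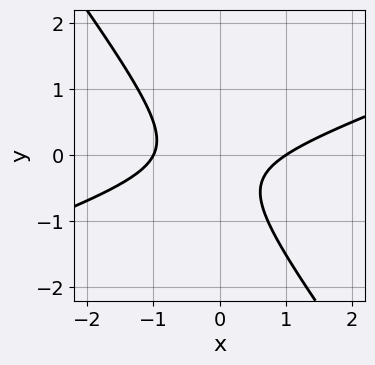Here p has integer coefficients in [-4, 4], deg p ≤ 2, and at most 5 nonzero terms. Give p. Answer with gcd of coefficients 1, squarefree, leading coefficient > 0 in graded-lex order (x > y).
x^2 - 2*x*y - 2*y^2 - y - 1

First, degree: the shape is more complex than any degree-1 curve, so deg p = 2.
Then, checking where it meets the axes: the x-axis gridline crossings are at x ∈ {-1, 1}; no y-intercept at any integer in the box.
Finally, assembling these constraints gives the stated polynomial.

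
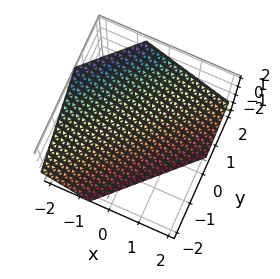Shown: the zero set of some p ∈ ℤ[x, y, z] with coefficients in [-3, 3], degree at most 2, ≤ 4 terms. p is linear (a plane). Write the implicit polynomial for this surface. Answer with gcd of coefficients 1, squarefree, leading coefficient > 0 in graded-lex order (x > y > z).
3*x - 3*y + 3*z + 2

1. Degree: every cross-section is a straight line — this is a plane, so deg p = 1.
2. Solving for integer coefficients yields p as stated.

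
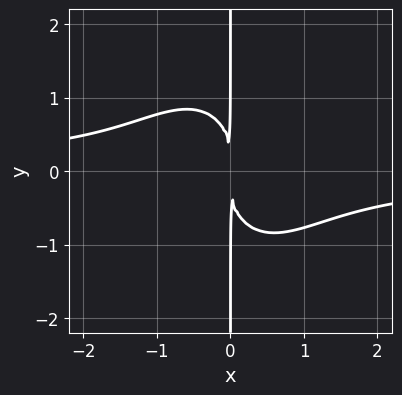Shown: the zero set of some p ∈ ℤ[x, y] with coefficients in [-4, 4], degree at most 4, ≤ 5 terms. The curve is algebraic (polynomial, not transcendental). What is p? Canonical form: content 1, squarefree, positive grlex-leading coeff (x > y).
(a) The degree is 4 — the shape is more complex than any degree-3 curve.
(b) Observable constraints: every point of the y-axis in the box is on the curve.
(c) Assembling these constraints gives the stated polynomial.

2*x^3*y + x*y^3 + 2*x^2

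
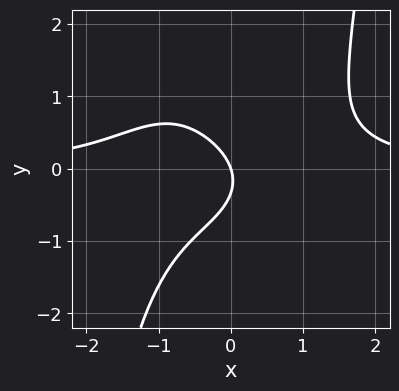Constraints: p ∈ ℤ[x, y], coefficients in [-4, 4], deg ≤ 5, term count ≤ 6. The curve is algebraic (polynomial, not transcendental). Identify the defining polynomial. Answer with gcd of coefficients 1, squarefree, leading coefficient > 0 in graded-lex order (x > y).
1. deg p = 4. A generic line meets the curve in up to 4 points.
2. Reading off the gridlines: it meets the x-axis at x = 0 (among the integer gridlines); it crosses the y-axis at the gridline y = 0.
3. The integer polynomial consistent with all of this is the stated p.

2*x^3*y - 3*y^2 - 3*x - y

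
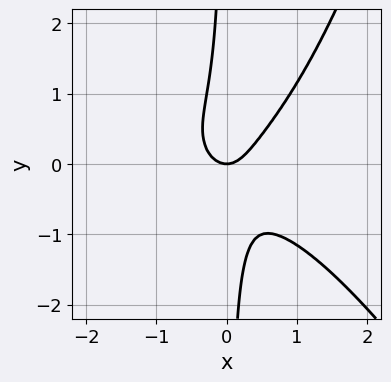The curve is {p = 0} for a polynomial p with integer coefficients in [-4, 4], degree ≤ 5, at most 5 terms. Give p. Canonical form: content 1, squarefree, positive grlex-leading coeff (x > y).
Degree: no degree-3 curve has this shape, so deg p = 4.
Reading off the gridlines: it meets the x-axis at x = 0 (among the integer gridlines); one y-axis crossing is at y = 0.
Putting this together gives p.

2*x^4 + x^3*y - 3*x*y^2 + 2*x^2 - y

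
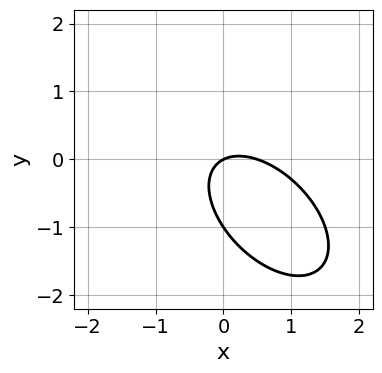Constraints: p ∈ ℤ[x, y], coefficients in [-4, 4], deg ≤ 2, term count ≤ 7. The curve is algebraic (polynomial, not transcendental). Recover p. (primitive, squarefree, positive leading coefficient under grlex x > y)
1. Degree: a generic line meets the curve in up to 2 points, so deg p = 2.
2. From the axis intercepts and sections: it crosses the x-axis at the gridline x = 0; the y-axis gridline crossings are at y ∈ {-1, 0}.
3. The integer polynomial consistent with all of this is the stated p.

2*x^2 + 2*x*y + 2*y^2 - x + 2*y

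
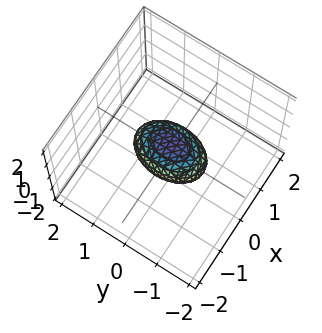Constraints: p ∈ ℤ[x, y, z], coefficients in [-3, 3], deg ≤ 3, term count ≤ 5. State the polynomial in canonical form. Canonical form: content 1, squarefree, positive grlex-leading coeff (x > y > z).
2*x^2 + y^2 + 2*z^2 - 1

First, the degree is 2 — a closed, bounded, convex surface; a quadric.
Next, symmetries: the z ↦ −z reflection is a symmetry, so z appears only in even powers; mirror symmetry y ↦ −y ⇒ only even powers of y; the x ↦ −x reflection is a symmetry, so x appears only in even powers.
Next, from the axis intercepts and sections: the y-axis gridline crossings are at y ∈ {-1, 1}.
Finally, together with the visible shape, these determine p as stated.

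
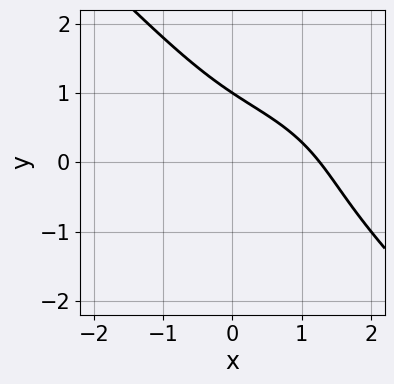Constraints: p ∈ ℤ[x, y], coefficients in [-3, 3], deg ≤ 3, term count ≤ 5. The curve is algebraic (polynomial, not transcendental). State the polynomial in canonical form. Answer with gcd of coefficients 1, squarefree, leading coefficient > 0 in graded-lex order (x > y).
x^3 + x*y^2 + 2*y^3 + 3*x*y - 2

(a) deg p = 3. The shape is more complex than any degree-2 curve.
(b) From the axis intercepts and sections: it crosses the y-axis at the gridline y = 1.
(c) Assembling these constraints gives the stated polynomial.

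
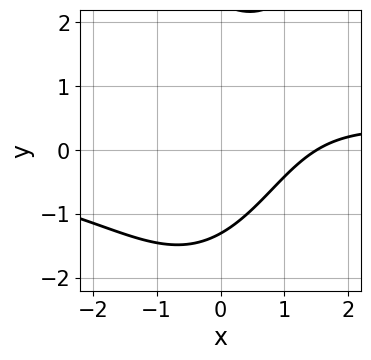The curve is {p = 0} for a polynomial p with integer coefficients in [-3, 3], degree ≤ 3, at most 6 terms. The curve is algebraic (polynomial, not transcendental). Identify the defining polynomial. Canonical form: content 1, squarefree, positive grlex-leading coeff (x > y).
x^2*y - y^2 - 2*x + y + 3

First, deg p = 3.
Finally, the integer polynomial consistent with all of this is the stated p.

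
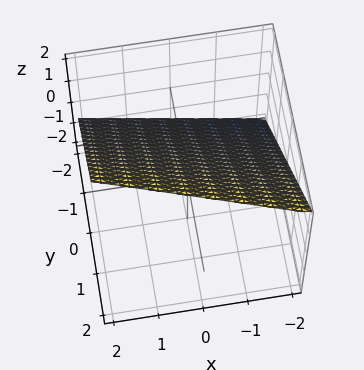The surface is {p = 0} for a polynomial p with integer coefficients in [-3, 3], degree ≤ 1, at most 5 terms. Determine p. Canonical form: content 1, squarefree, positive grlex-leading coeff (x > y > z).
x + 3*y - 3*z + 2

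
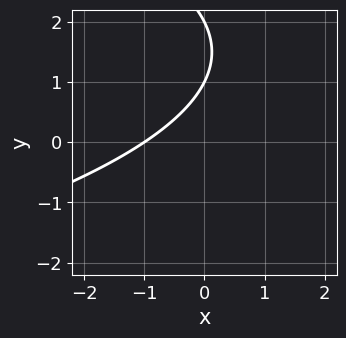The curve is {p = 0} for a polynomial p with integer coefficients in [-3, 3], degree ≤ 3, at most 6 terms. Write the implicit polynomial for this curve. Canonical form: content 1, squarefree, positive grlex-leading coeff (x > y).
(a) deg p = 2. The shape is more complex than any degree-1 curve.
(b) Checking where it meets the axes: among the integer gridlines, it crosses the y-axis at y ∈ {1, 2}; it meets the x-axis at x = -1 (among the integer gridlines).
(c) Putting this together gives p.

y^2 + 2*x - 3*y + 2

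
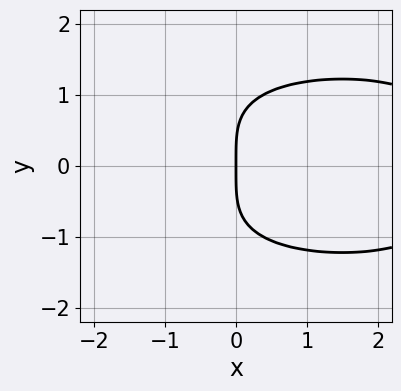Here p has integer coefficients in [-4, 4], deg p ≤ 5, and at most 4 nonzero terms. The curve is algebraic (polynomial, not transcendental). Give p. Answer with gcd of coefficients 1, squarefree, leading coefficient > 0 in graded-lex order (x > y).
1. Degree: a generic line meets the curve in up to 4 points, so deg p = 4.
2. Symmetries: it's symmetric under y → −y, forcing even powers of y.
3. Against the integer gridlines: one x-axis crossing is at x = 0; it meets the y-axis at y = 0 (among the integer gridlines).
4. Matching integer coefficients to the picture gives p.

y^4 + x^2 - 3*x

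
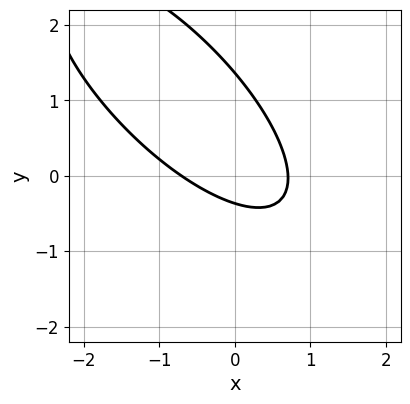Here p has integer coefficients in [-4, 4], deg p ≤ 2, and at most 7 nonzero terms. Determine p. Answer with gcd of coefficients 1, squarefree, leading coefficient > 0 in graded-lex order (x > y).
2*x^2 + 3*x*y + 2*y^2 - 2*y - 1

1. The degree is 2 — the shape is more complex than any degree-1 curve.
2. The integer polynomial consistent with all of this is the stated p.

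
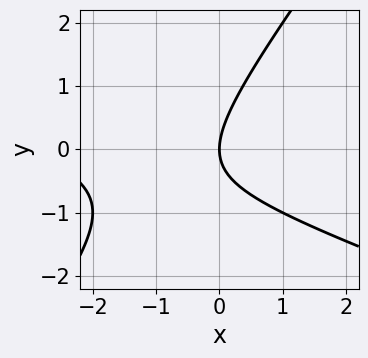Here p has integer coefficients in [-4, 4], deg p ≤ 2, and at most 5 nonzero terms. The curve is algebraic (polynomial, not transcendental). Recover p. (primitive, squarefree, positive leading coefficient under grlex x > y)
x^2 + 2*x*y - 2*y^2 + 3*x

First, degree: the shape is more complex than any degree-1 curve, so deg p = 2.
Then, reading off the gridlines: one x-axis crossing is at x = 0; it meets the y-axis at y = 0 (among the integer gridlines).
Finally, matching integer coefficients to the picture gives p.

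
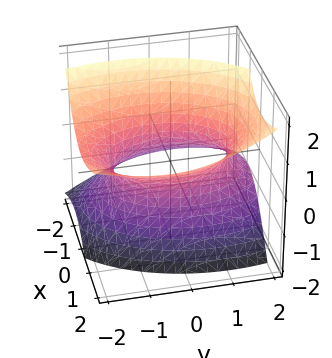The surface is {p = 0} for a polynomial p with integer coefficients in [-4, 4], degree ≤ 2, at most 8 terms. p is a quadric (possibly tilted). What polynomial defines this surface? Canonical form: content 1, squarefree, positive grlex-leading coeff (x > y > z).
First, degree: the shape is more complex than any degree-1 surface, so deg p = 2.
Next, from the visible intercepts: the surface avoids every integer z-axis point in the box; the x-axis gridline crossings are at x ∈ {-1, 1}.
Finally, together with the visible shape, these determine p as stated.

2*x^2 - 2*x*z + y^2 + y*z - 2*z^2 - 2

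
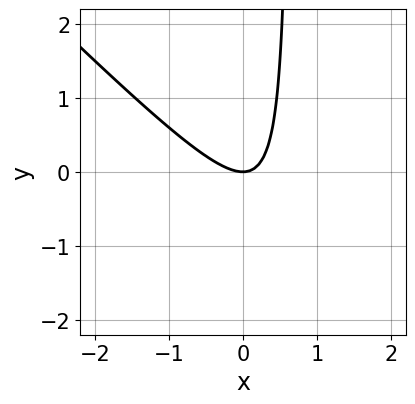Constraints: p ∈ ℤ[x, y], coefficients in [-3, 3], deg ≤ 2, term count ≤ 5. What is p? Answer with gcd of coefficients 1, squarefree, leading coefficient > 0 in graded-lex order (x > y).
3*x^2 + 3*x*y - 2*y

deg p = 2.
From the visible intercepts: one y-axis crossing is at y = 0; it crosses the x-axis at the gridline x = 0.
Putting this together gives p.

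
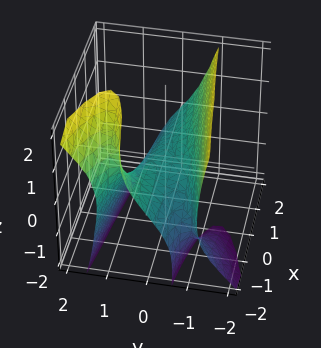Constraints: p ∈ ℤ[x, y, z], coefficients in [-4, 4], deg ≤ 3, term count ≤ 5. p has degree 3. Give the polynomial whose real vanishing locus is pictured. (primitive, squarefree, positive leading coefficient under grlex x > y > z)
The degree is 3 — a generic line meets the surface in up to 3 points.
Observable constraints: it meets the y-axis at y = 0 (among the integer gridlines); it meets the z-axis at z = 0 (among the integer gridlines); the visible x-axis segment lies entirely on the surface.
Matching integer coefficients to the picture gives p.

3*y^3 - 2*y^2*z - y*z^2 + 2*x*y + 3*z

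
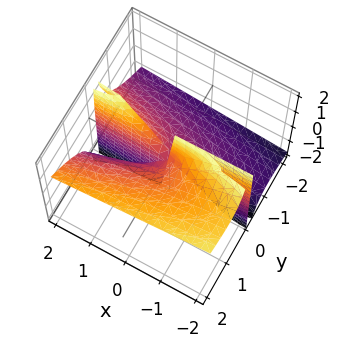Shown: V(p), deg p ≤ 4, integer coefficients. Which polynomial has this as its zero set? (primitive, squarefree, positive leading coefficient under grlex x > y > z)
deg p = 3. No degree-2 surface has this shape.
Against the integer gridlines: every point of the x-axis in the box is on the surface; it crosses the y-axis at the gridline y = 0.
Putting this together gives p.

2*y^3 - 3*y^2*z - x*y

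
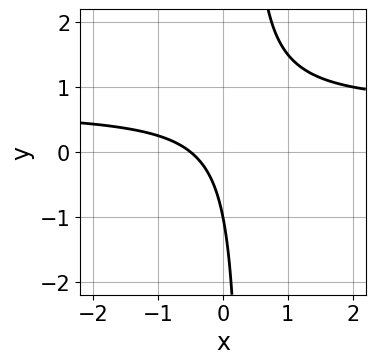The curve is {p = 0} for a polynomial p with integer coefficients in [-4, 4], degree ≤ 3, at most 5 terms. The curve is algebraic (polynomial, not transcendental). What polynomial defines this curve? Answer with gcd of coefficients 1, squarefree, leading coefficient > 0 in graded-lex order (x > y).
(a) Degree: the shape is more complex than any degree-1 curve, so deg p = 2.
(b) From the visible intercepts: one y-axis crossing is at y = -1.
(c) Together with the visible shape, these determine p as stated.

3*x*y - 2*x - y - 1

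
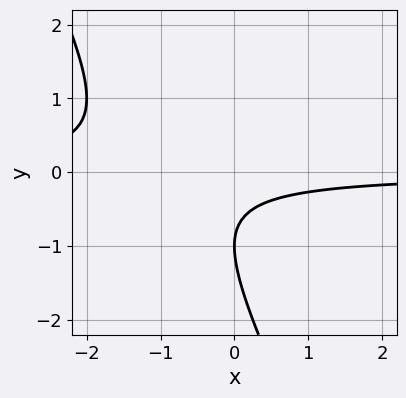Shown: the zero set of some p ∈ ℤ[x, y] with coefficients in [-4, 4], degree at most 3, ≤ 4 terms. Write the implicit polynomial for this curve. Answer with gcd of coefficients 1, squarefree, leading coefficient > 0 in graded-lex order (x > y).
(a) The degree is 2 — no degree-1 curve has this shape.
(b) Against the integer gridlines: it meets the y-axis at y = -1 (among the integer gridlines); no x-intercept at any integer in the box.
(c) Matching integer coefficients to the picture gives p.

2*x*y + y^2 + 2*y + 1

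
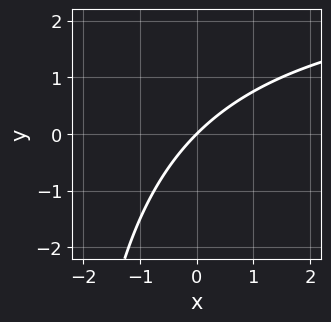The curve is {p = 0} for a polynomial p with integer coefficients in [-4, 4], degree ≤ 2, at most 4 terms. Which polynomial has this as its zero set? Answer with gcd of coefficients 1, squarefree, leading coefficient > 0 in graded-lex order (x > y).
x*y - 3*x + 3*y

The degree is 2 — the shape is more complex than any degree-1 curve.
From the visible intercepts: it meets the x-axis at x = 0 (among the integer gridlines); one y-axis crossing is at y = 0.
Fitting integer coefficients to these (and the overall shape) gives p.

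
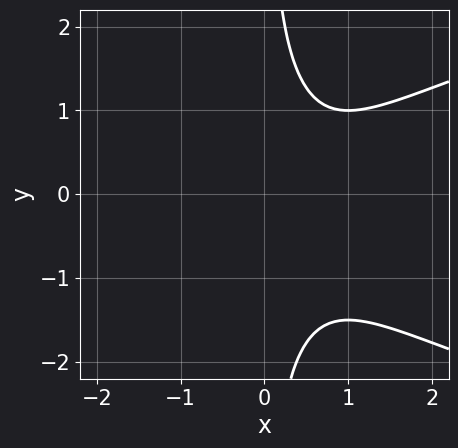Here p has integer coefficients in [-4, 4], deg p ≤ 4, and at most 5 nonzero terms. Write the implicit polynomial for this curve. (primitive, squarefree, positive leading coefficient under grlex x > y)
2*x*y^2 - 3*x^2 + x*y + 3*x - 3

deg p = 3. The shape is more complex than any degree-2 curve.
Against the integer gridlines: no y-intercept at any integer in the box; the curve avoids every integer x-axis point in the box.
These observations pin down the coefficients.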